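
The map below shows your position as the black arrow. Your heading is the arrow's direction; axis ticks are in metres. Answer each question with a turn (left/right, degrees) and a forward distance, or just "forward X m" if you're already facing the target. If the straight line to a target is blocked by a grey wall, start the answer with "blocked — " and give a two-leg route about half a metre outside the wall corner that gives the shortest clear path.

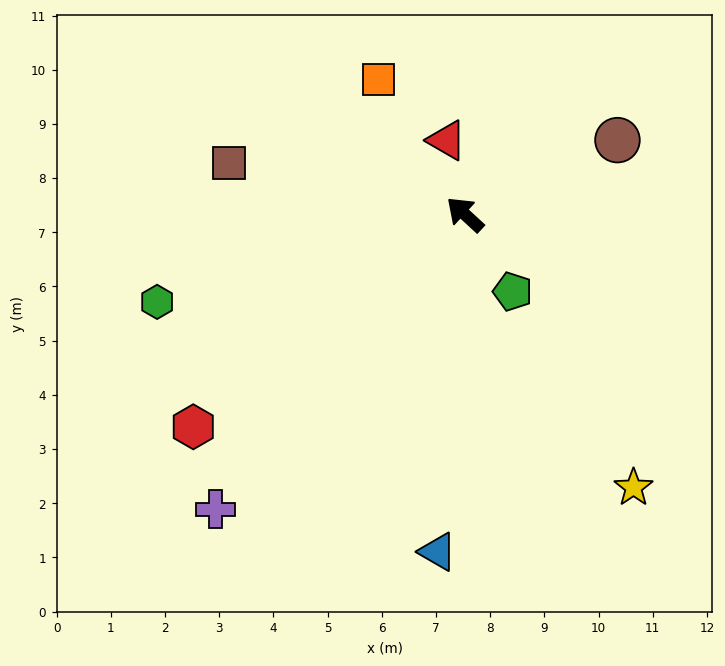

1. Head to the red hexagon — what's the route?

turn left 81°, forward 6.4 m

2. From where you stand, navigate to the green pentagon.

turn left 164°, forward 1.7 m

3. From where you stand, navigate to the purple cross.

turn left 92°, forward 7.1 m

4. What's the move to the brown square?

turn left 30°, forward 4.5 m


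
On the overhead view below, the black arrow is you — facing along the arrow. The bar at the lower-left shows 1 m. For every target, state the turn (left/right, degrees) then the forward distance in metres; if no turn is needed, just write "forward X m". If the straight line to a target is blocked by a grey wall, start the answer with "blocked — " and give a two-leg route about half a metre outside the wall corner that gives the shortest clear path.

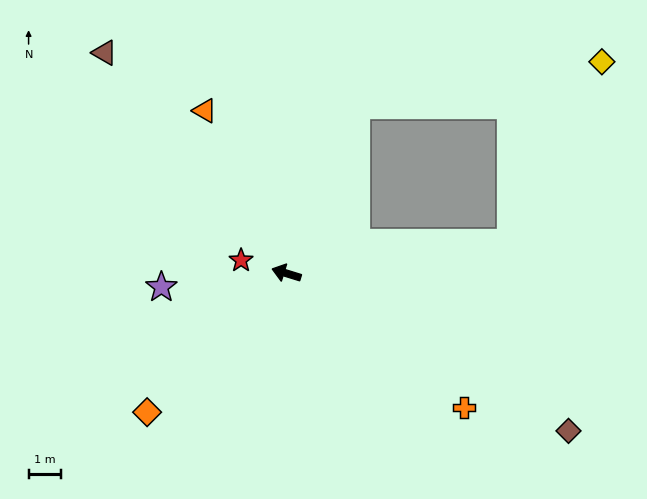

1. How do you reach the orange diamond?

turn left 62°, forward 6.0 m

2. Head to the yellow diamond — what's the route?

blocked — turn right 155°, forward 6.9 m, then turn left 55°, forward 6.2 m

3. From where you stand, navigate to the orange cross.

turn left 160°, forward 6.8 m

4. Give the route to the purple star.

turn left 23°, forward 3.8 m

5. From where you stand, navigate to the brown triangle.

turn right 33°, forward 8.7 m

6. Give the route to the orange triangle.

turn right 46°, forward 5.6 m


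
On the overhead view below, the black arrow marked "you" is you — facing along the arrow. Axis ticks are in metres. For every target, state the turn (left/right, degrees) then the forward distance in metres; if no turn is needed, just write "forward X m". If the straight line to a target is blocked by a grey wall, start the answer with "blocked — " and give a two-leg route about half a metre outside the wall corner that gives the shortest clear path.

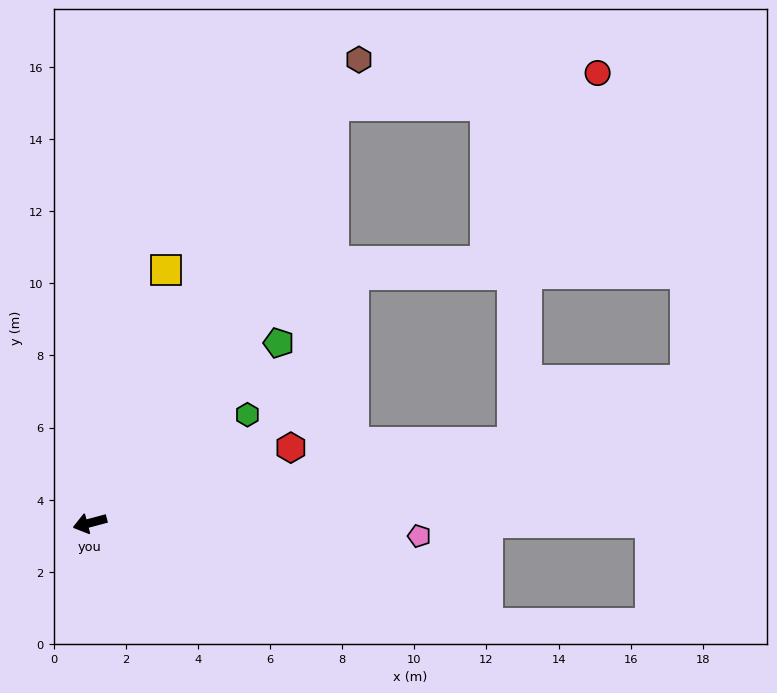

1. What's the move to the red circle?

blocked — turn right 135°, forward 13.4 m, then turn right 53°, forward 7.4 m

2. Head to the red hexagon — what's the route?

turn right 174°, forward 5.9 m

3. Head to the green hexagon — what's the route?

turn right 160°, forward 5.3 m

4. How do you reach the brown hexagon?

turn right 135°, forward 14.9 m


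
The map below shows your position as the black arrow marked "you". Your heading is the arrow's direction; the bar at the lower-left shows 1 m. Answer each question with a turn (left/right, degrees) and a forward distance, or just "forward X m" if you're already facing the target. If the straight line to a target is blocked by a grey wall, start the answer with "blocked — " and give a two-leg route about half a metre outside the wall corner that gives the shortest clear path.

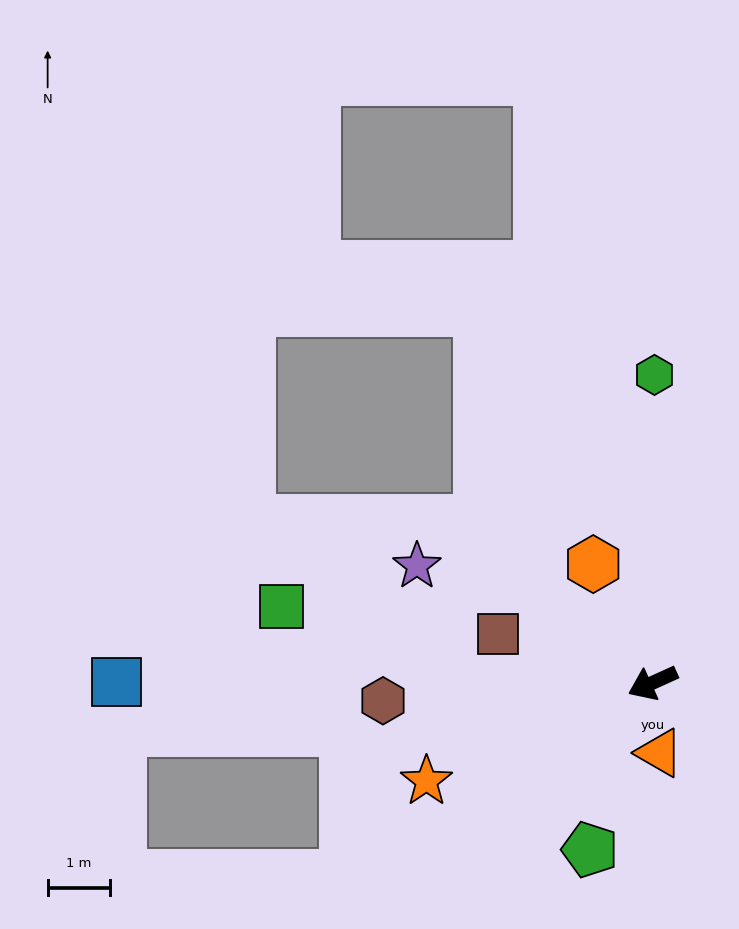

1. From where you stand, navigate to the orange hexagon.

turn right 88°, forward 2.1 m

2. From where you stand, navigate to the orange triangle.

turn left 71°, forward 1.1 m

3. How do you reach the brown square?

turn right 42°, forward 2.6 m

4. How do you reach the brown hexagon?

turn right 21°, forward 4.4 m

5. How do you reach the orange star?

forward 4.0 m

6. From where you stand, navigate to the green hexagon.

turn right 115°, forward 5.0 m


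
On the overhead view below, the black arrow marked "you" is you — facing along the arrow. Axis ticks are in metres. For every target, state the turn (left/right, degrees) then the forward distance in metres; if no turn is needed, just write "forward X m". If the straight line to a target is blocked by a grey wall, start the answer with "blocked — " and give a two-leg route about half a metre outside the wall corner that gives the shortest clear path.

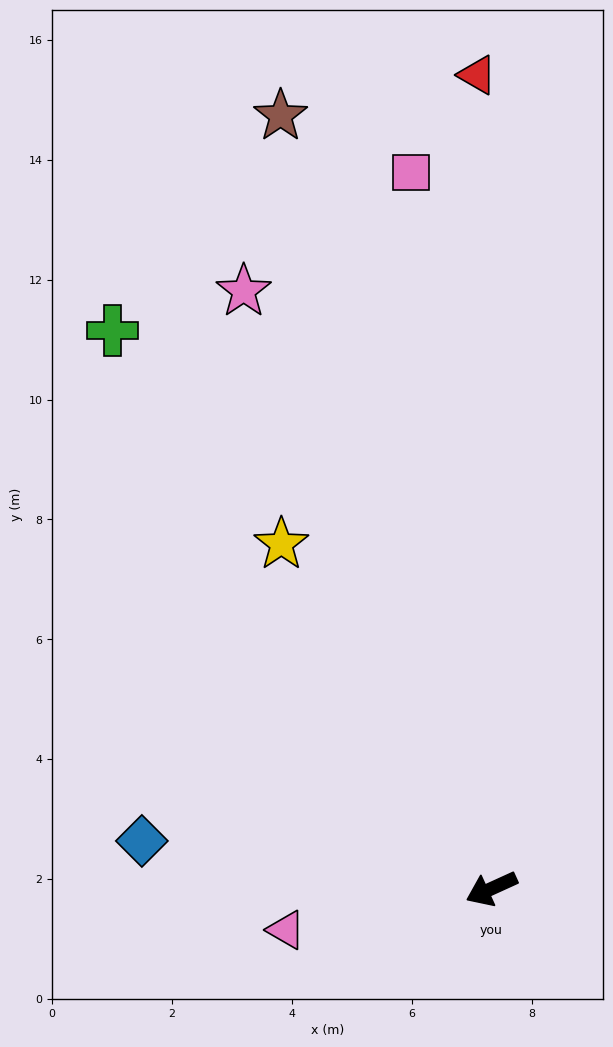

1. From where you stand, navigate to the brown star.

turn right 99°, forward 13.4 m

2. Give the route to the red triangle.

turn right 113°, forward 13.6 m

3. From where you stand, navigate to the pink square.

turn right 108°, forward 12.0 m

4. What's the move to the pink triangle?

turn right 13°, forward 3.5 m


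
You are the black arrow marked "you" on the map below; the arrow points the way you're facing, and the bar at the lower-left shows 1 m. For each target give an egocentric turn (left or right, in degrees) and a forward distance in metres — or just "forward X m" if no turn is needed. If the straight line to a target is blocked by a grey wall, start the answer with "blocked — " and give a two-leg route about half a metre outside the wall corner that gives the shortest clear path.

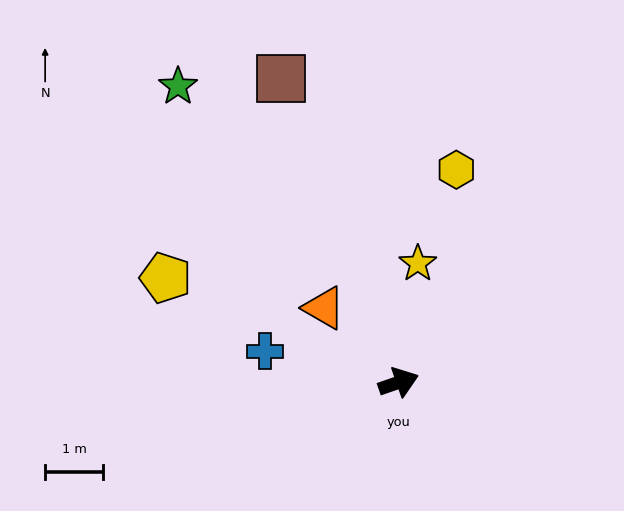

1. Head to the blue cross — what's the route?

turn left 148°, forward 2.4 m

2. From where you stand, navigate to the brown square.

turn left 92°, forward 5.6 m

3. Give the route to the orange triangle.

turn left 116°, forward 1.8 m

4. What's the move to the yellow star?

turn left 62°, forward 2.1 m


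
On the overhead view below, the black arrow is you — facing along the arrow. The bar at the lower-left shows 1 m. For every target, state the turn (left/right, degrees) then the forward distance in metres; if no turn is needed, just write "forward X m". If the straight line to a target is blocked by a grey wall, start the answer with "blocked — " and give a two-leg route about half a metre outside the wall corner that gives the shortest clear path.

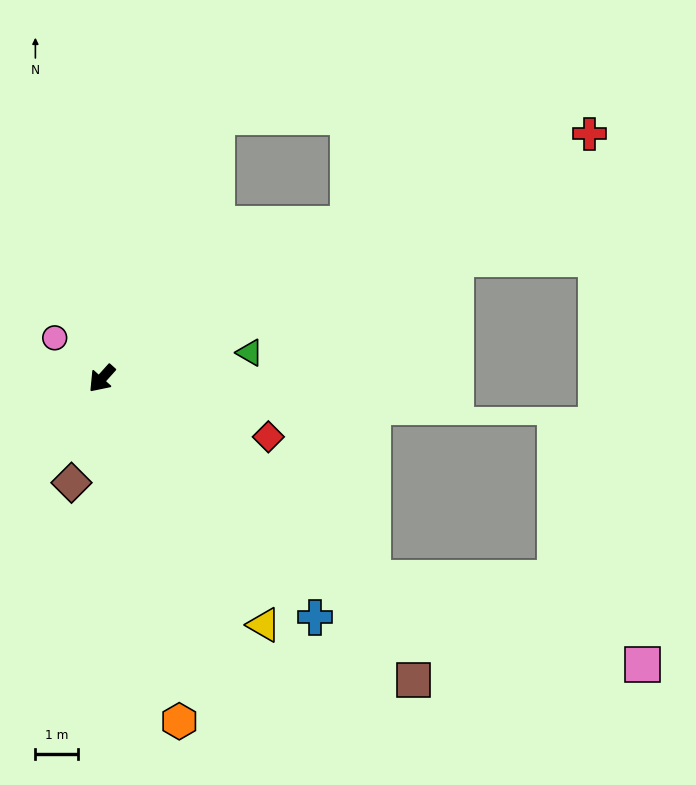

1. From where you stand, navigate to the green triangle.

turn left 142°, forward 3.5 m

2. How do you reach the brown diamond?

turn left 26°, forward 2.5 m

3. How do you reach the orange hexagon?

turn left 55°, forward 8.2 m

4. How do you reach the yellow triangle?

turn left 75°, forward 6.9 m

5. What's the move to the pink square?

blocked — turn left 96°, forward 7.9 m, then turn left 18°, forward 6.6 m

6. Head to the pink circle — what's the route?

turn right 89°, forward 1.5 m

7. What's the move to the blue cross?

turn left 84°, forward 7.5 m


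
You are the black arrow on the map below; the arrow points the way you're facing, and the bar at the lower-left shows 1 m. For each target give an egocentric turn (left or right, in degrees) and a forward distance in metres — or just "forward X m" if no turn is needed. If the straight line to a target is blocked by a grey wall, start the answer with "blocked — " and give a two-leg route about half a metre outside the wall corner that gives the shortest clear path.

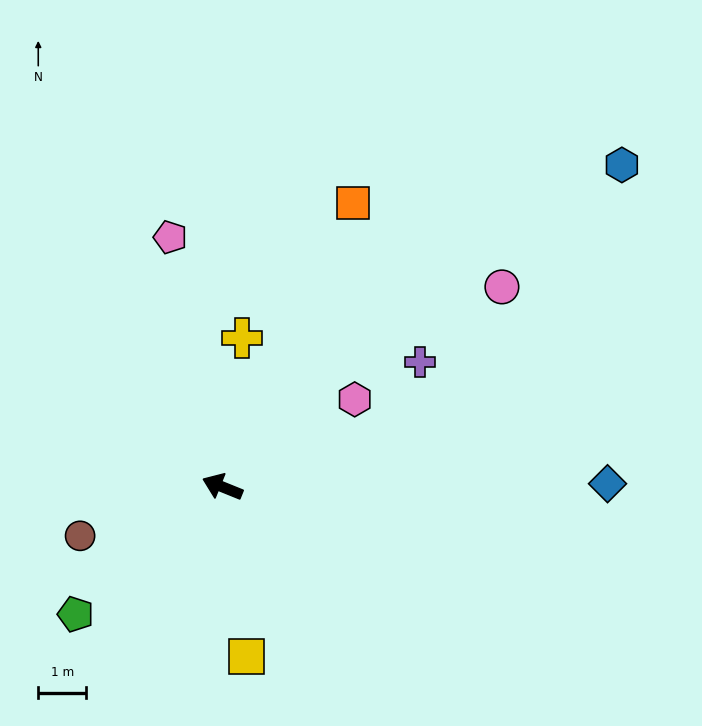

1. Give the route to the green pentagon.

turn left 63°, forward 4.1 m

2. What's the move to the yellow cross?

turn right 75°, forward 3.1 m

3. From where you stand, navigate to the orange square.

turn right 93°, forward 6.5 m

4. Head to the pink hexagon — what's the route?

turn right 124°, forward 3.3 m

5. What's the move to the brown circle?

turn left 41°, forward 3.2 m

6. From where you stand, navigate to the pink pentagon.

turn right 56°, forward 5.3 m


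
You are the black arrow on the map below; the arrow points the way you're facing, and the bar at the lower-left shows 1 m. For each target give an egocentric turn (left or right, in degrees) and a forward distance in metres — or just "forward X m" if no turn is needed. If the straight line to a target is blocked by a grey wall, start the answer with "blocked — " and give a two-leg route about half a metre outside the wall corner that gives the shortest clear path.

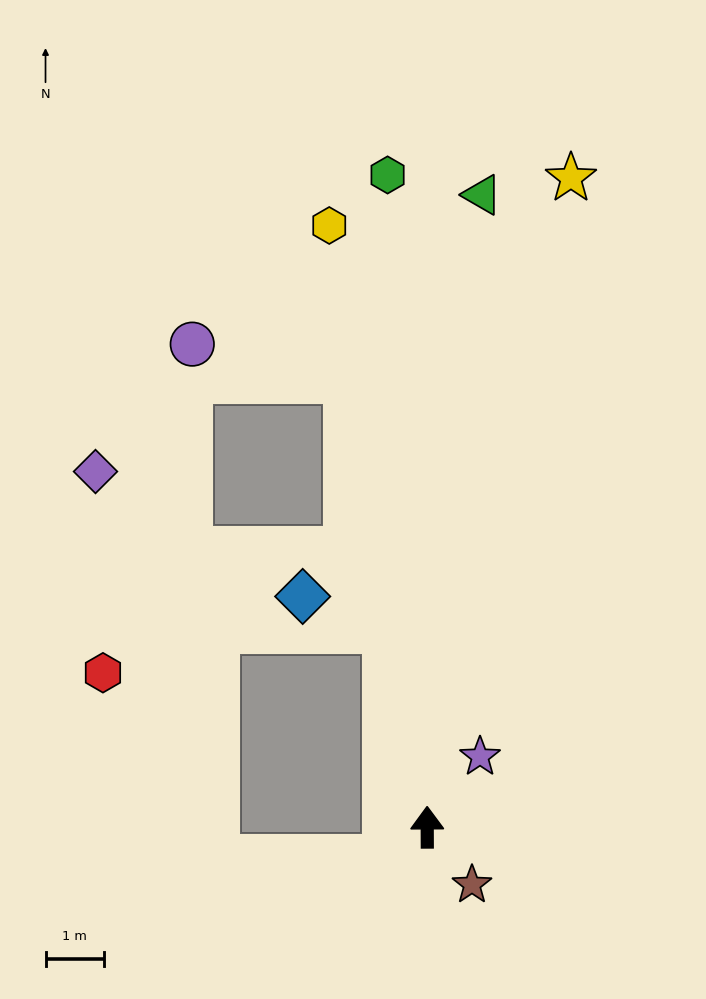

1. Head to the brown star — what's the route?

turn right 142°, forward 1.2 m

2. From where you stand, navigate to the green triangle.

turn right 5°, forward 10.8 m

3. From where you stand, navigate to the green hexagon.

turn left 3°, forward 11.1 m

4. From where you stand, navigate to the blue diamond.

blocked — turn left 11°, forward 3.4 m, then turn left 58°, forward 1.5 m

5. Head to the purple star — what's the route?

turn right 37°, forward 1.5 m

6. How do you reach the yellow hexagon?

turn left 9°, forward 10.4 m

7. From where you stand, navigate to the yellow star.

turn right 13°, forward 11.3 m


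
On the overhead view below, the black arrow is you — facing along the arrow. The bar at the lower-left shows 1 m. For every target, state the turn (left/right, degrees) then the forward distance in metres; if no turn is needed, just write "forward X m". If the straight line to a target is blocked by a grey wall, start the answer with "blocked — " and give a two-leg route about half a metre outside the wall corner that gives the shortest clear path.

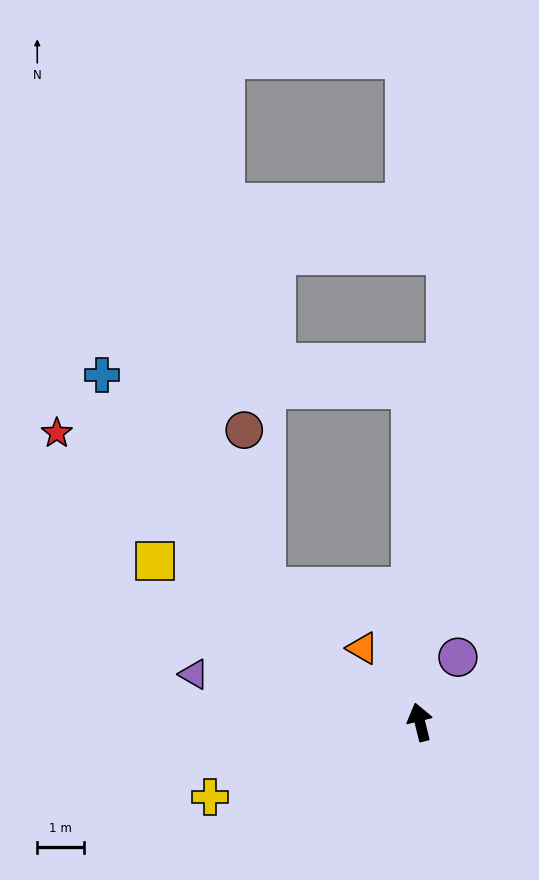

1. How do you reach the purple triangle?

turn left 64°, forward 5.0 m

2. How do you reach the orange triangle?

turn left 24°, forward 2.0 m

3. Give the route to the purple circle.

turn right 44°, forward 1.6 m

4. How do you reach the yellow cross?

turn left 96°, forward 4.8 m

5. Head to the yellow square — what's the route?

turn left 45°, forward 6.7 m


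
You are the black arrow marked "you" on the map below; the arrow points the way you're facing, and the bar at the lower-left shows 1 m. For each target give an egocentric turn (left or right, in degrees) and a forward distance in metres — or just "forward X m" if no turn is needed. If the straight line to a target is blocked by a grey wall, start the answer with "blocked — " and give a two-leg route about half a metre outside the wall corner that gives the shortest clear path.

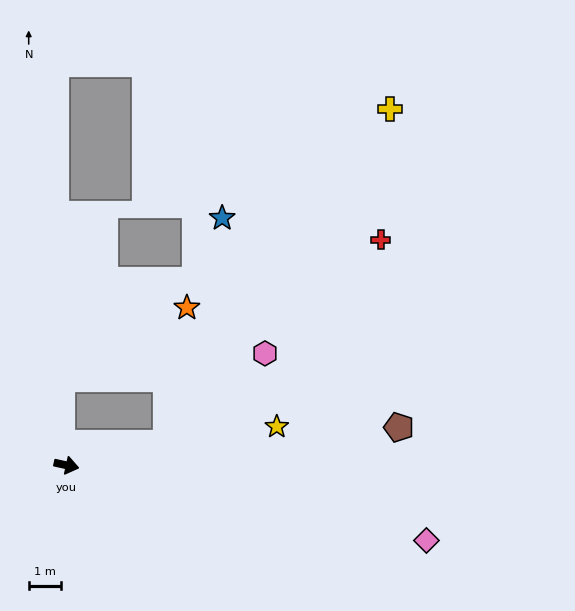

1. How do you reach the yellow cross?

blocked — turn left 24°, forward 3.1 m, then turn left 45°, forward 12.3 m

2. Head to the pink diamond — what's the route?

forward 11.3 m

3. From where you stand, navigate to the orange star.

blocked — turn left 24°, forward 3.1 m, then turn left 70°, forward 4.2 m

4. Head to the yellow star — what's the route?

turn left 23°, forward 6.6 m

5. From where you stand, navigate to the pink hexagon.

blocked — turn left 24°, forward 3.1 m, then turn left 31°, forward 4.1 m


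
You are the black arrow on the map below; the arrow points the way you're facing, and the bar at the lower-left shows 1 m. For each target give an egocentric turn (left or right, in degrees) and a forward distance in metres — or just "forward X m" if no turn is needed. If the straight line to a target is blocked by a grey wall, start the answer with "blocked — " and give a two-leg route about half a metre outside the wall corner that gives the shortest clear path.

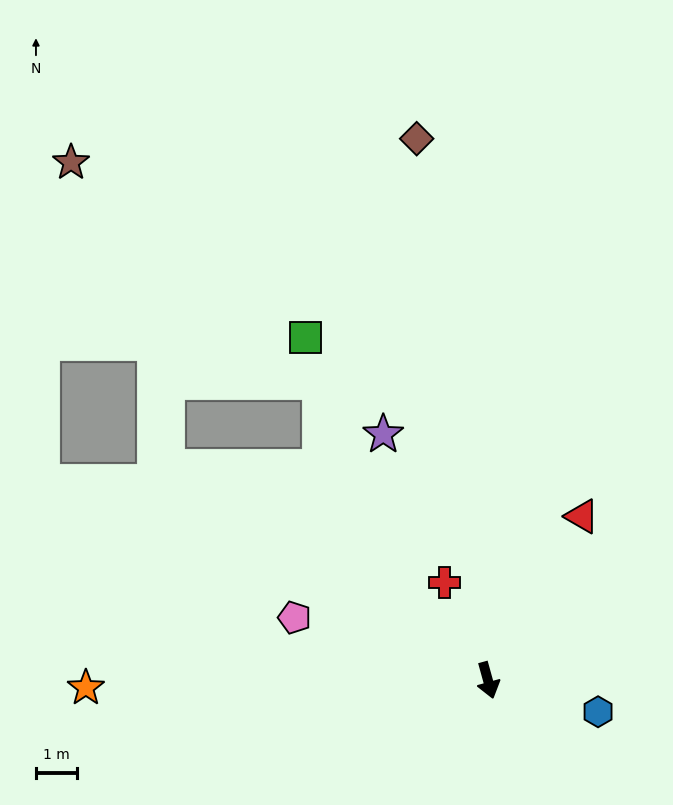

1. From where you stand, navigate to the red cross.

turn right 172°, forward 2.6 m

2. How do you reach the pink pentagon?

turn right 123°, forward 4.9 m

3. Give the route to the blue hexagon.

turn left 59°, forward 2.8 m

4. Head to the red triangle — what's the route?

turn left 135°, forward 4.6 m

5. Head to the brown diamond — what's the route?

turn left 172°, forward 13.2 m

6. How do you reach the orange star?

turn right 104°, forward 9.7 m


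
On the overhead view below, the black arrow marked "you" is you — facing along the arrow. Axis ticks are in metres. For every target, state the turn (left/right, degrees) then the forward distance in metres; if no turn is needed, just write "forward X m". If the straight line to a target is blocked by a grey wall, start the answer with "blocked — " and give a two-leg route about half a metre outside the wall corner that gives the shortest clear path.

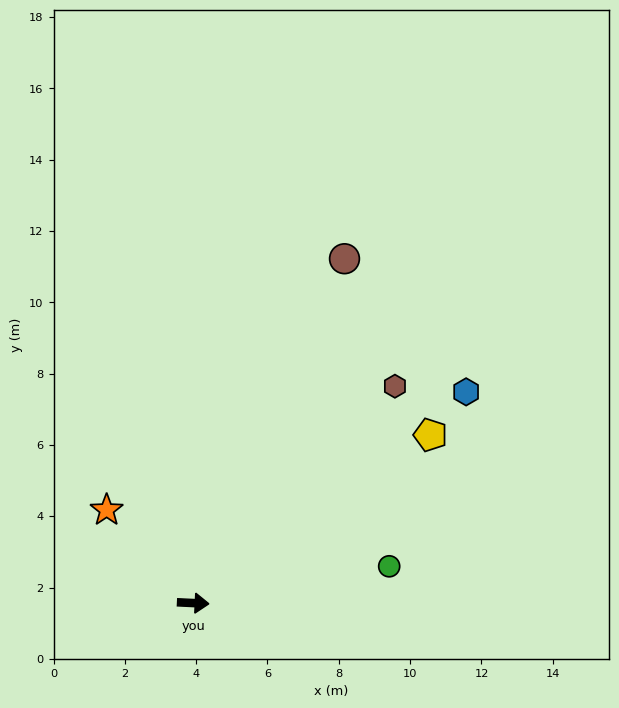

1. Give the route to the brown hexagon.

turn left 50°, forward 8.3 m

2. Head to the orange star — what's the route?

turn left 136°, forward 3.6 m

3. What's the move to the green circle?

turn left 13°, forward 5.6 m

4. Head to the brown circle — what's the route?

turn left 69°, forward 10.5 m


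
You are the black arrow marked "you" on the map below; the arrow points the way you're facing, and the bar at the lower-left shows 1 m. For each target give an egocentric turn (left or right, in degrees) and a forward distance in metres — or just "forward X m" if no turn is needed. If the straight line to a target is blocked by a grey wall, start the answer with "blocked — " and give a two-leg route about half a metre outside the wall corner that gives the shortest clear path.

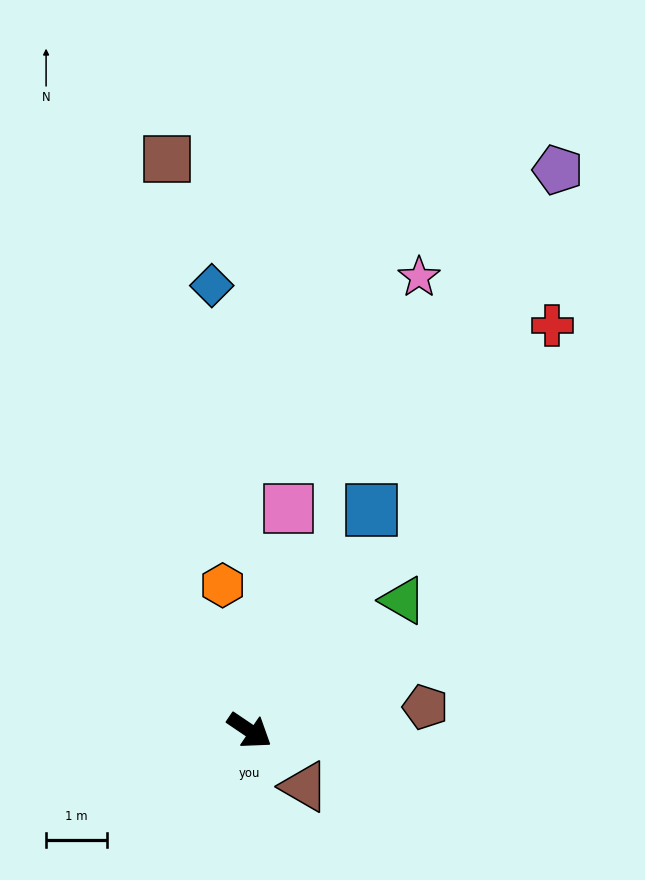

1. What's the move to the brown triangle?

turn right 11°, forward 1.3 m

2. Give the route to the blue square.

turn left 95°, forward 4.1 m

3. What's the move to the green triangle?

turn left 74°, forward 3.3 m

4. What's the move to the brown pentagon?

turn left 42°, forward 2.9 m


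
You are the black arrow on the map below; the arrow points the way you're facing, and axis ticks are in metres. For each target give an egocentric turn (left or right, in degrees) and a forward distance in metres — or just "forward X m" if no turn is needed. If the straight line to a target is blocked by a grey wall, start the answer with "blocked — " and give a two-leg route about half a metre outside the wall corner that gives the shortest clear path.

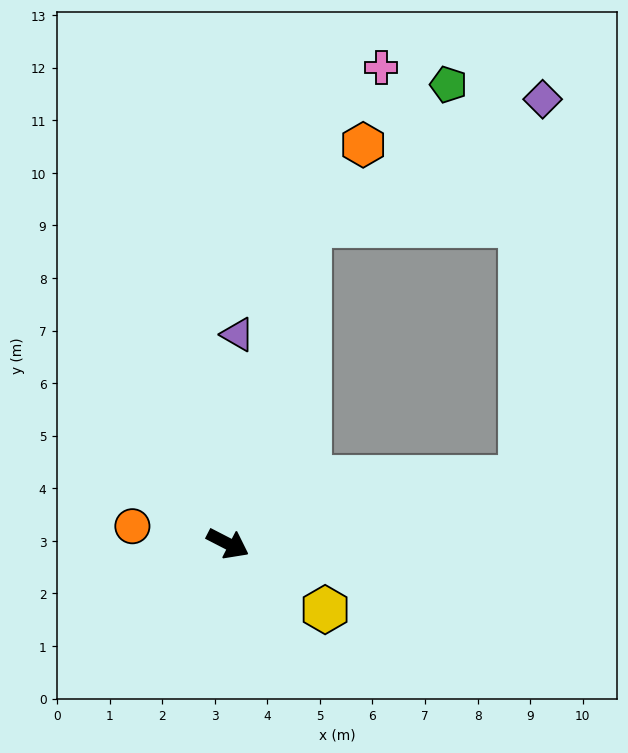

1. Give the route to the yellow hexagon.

turn right 7°, forward 2.2 m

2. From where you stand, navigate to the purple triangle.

turn left 115°, forward 4.0 m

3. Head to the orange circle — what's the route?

turn right 163°, forward 1.8 m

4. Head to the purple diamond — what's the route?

blocked — turn left 103°, forward 6.3 m, then turn right 47°, forward 5.0 m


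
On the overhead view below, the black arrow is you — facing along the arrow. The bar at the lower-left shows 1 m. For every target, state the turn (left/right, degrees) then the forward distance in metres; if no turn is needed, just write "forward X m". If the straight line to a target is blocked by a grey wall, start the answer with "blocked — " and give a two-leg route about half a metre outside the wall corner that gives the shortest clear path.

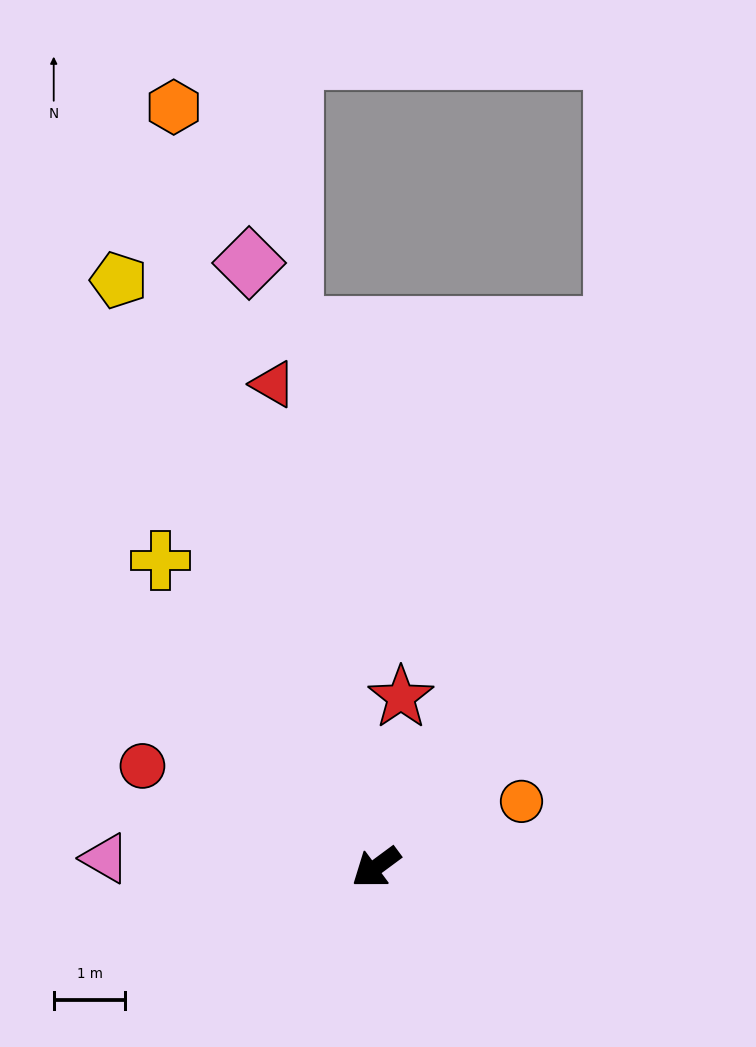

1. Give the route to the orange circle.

turn left 168°, forward 2.2 m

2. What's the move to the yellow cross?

turn right 91°, forward 5.2 m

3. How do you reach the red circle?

turn right 60°, forward 3.6 m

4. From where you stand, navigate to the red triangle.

turn right 114°, forward 6.9 m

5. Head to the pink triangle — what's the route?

turn right 38°, forward 3.8 m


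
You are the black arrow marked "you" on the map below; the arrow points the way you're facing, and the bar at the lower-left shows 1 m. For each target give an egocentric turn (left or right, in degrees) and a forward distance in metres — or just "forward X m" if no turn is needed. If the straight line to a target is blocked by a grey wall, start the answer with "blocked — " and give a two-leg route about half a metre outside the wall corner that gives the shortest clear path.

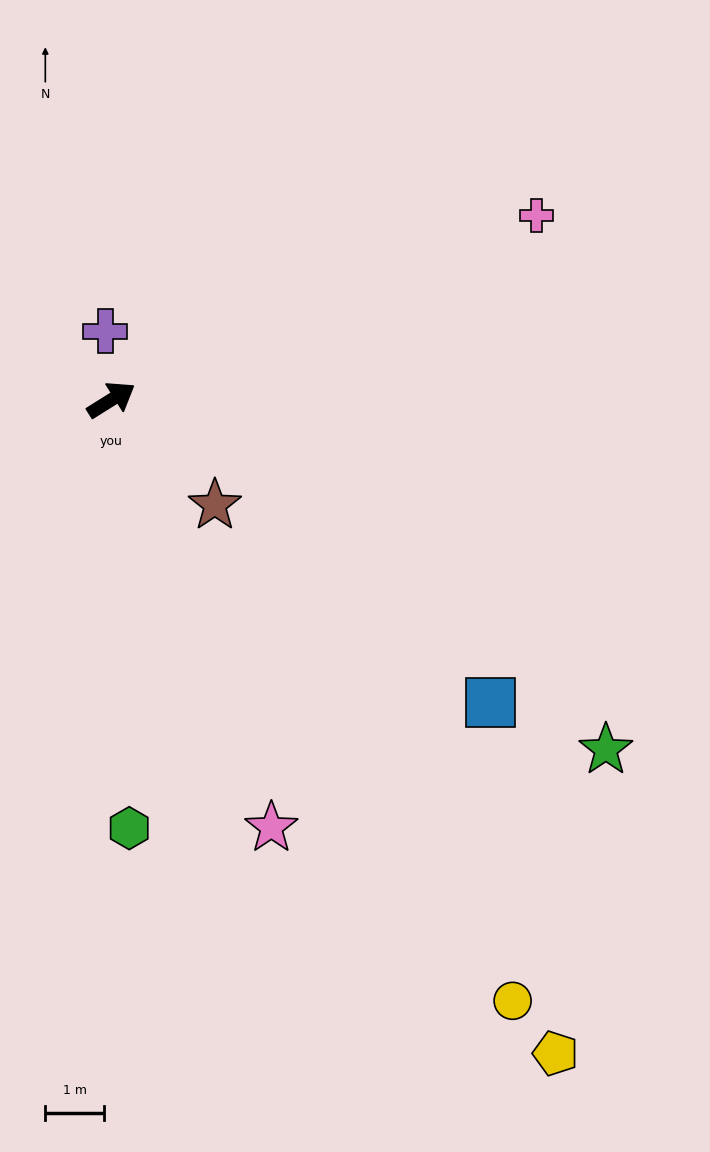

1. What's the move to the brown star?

turn right 78°, forward 2.5 m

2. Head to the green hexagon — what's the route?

turn right 120°, forward 7.3 m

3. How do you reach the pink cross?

turn right 9°, forward 7.9 m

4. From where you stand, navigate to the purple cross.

turn left 63°, forward 1.2 m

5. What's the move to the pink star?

turn right 102°, forward 7.8 m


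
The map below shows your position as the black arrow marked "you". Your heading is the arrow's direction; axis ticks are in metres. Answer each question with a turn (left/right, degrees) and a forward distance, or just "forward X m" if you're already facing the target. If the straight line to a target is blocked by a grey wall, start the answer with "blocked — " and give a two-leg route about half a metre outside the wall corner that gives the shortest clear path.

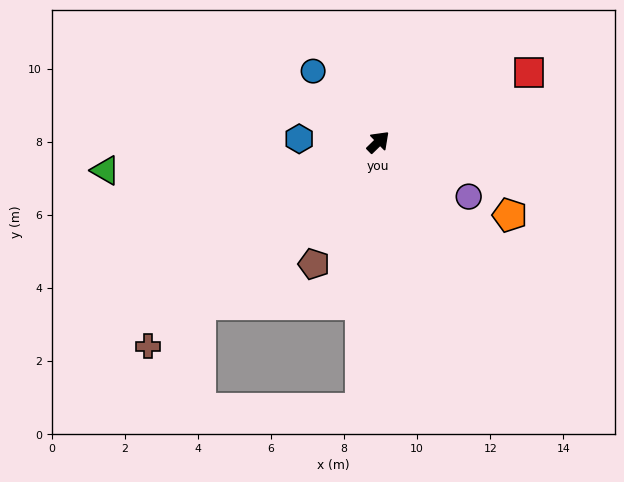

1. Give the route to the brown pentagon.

turn right 162°, forward 3.8 m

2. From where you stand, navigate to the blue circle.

turn left 88°, forward 2.6 m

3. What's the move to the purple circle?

turn right 75°, forward 2.9 m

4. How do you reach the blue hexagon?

turn left 133°, forward 2.2 m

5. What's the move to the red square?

turn right 20°, forward 4.5 m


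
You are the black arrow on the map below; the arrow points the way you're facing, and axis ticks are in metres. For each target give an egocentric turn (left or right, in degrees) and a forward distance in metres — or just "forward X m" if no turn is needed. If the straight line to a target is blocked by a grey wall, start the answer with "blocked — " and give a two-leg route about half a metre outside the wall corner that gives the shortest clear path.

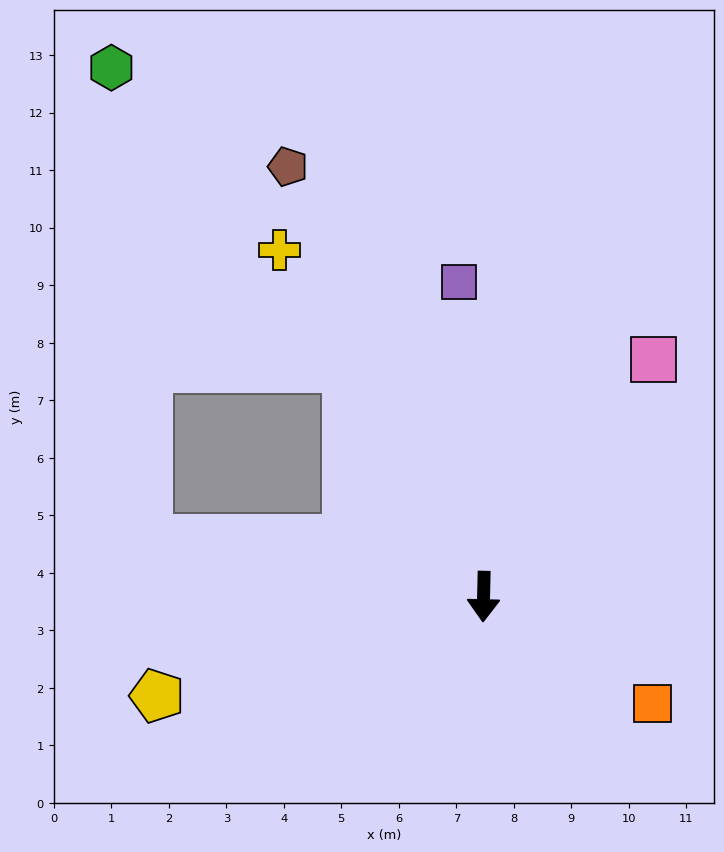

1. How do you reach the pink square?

turn left 146°, forward 5.1 m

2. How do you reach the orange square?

turn left 59°, forward 3.5 m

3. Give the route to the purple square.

turn right 174°, forward 5.5 m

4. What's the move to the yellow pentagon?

turn right 72°, forward 5.9 m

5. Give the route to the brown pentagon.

turn right 154°, forward 8.2 m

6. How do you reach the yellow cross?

turn right 148°, forward 7.0 m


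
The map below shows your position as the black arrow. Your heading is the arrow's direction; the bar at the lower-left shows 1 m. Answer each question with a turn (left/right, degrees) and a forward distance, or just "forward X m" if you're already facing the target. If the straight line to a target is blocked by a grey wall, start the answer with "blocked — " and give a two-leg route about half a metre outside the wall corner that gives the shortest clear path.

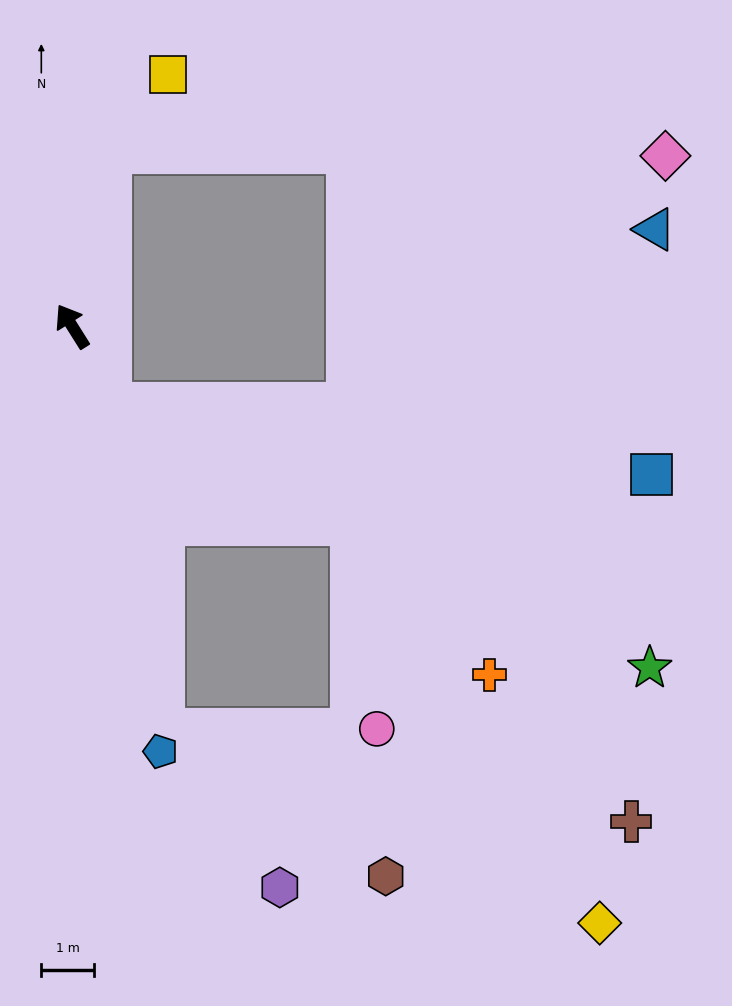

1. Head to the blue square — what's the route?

blocked — turn left 173°, forward 1.7 m, then turn left 58°, forward 10.4 m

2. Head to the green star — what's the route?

blocked — turn left 173°, forward 1.7 m, then turn left 39°, forward 11.5 m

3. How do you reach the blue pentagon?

turn left 160°, forward 8.3 m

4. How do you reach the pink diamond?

blocked — turn right 44°, forward 3.4 m, then turn right 79°, forward 10.6 m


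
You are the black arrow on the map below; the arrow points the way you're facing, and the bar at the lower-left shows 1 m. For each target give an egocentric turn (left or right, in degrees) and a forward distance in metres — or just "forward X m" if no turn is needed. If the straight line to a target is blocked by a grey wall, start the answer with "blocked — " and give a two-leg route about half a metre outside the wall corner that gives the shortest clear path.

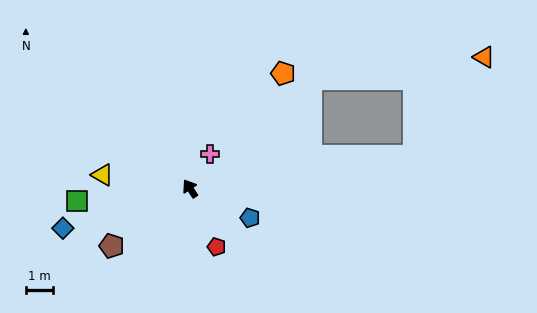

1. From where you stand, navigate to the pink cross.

turn right 64°, forward 1.5 m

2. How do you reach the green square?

turn left 63°, forward 4.2 m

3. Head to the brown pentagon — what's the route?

turn left 93°, forward 3.6 m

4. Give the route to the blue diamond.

turn left 74°, forward 4.9 m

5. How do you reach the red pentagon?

turn left 171°, forward 2.3 m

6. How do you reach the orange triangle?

blocked — turn right 115°, forward 8.3 m, then turn left 47°, forward 4.4 m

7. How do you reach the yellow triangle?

turn left 48°, forward 3.2 m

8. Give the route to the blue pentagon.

turn right 149°, forward 2.4 m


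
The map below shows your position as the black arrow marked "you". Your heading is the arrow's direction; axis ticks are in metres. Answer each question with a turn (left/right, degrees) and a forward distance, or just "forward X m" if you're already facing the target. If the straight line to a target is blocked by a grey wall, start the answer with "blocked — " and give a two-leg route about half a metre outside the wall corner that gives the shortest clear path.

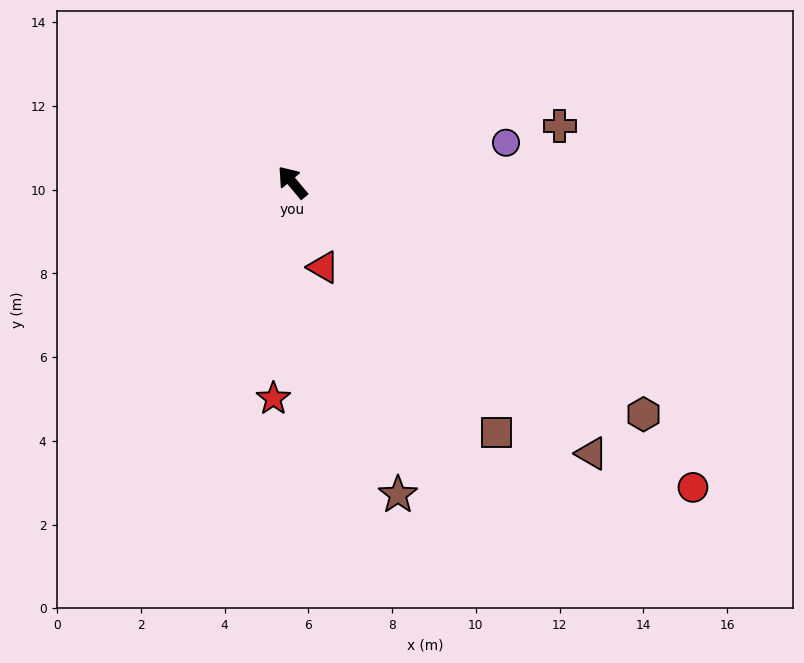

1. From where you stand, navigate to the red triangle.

turn left 160°, forward 2.2 m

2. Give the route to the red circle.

turn right 167°, forward 12.0 m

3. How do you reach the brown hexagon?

turn right 163°, forward 10.1 m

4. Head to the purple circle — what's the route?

turn right 120°, forward 5.2 m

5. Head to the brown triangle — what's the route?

turn right 172°, forward 9.6 m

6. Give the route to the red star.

turn left 135°, forward 5.2 m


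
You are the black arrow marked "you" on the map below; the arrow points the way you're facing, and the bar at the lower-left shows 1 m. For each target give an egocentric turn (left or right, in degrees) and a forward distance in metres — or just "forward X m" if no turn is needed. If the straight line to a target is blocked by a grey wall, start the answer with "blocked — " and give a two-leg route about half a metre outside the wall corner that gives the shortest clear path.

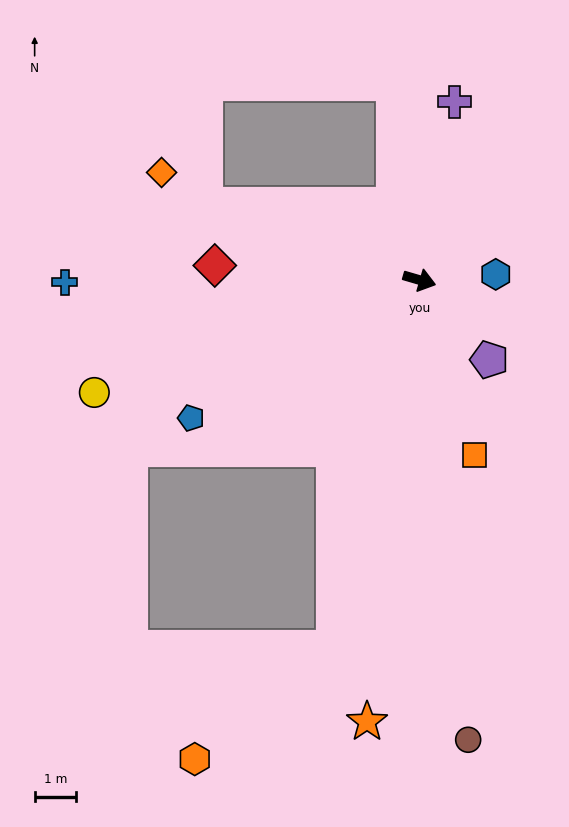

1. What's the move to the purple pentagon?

turn right 33°, forward 2.6 m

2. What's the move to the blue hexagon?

turn left 20°, forward 1.8 m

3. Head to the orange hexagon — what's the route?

blocked — turn right 87°, forward 9.1 m, then turn right 38°, forward 4.3 m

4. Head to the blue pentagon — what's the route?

turn right 133°, forward 6.4 m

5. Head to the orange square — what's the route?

turn right 56°, forward 4.4 m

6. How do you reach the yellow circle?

turn right 145°, forward 8.3 m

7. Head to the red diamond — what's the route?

turn right 168°, forward 4.9 m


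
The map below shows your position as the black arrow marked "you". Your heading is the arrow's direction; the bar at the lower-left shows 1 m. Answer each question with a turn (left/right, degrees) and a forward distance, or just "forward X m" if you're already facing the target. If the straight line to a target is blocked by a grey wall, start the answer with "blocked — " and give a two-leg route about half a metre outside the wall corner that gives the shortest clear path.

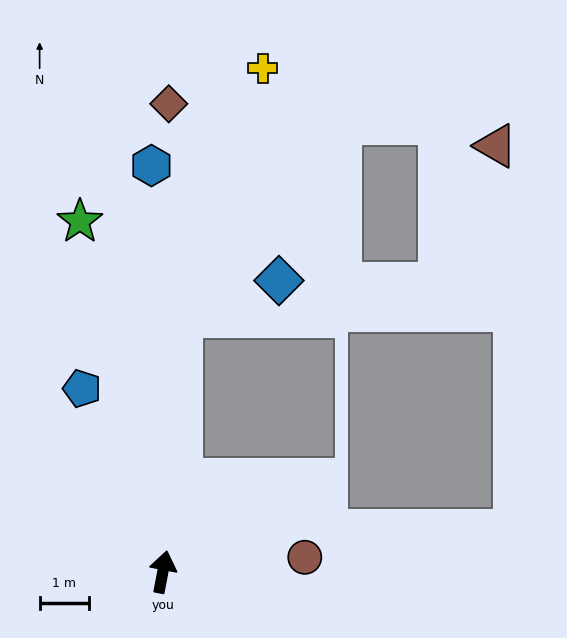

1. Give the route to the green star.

turn left 24°, forward 7.3 m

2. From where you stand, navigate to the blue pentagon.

turn left 35°, forward 4.1 m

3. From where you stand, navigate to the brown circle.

turn right 73°, forward 2.9 m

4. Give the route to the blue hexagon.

turn left 12°, forward 8.2 m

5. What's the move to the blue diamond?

blocked — turn left 6°, forward 5.2 m, then turn right 65°, forward 2.1 m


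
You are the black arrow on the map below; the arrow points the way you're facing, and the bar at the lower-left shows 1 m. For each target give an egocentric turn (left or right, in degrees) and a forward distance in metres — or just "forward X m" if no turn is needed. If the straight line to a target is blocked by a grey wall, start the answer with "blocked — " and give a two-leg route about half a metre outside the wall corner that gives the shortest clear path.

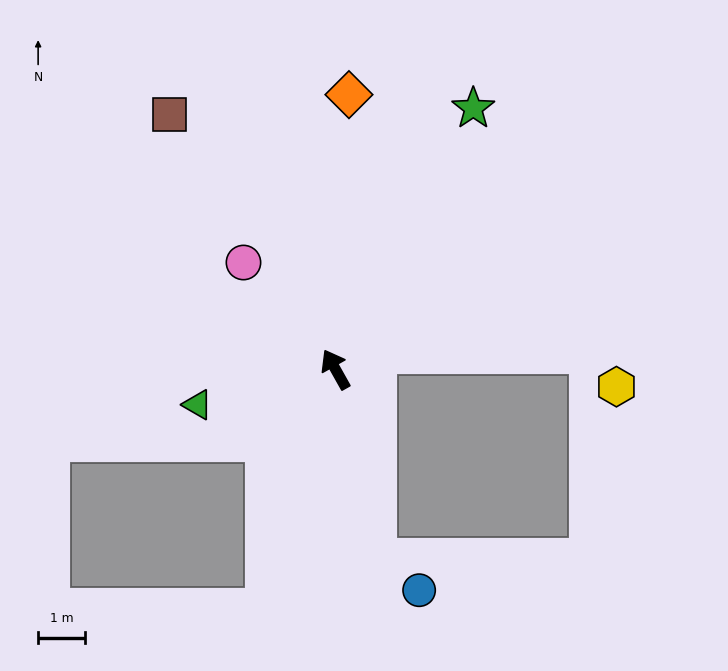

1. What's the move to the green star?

turn right 57°, forward 6.2 m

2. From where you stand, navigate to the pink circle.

turn left 11°, forward 3.0 m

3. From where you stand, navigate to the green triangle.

turn left 75°, forward 3.0 m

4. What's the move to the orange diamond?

turn right 32°, forward 5.8 m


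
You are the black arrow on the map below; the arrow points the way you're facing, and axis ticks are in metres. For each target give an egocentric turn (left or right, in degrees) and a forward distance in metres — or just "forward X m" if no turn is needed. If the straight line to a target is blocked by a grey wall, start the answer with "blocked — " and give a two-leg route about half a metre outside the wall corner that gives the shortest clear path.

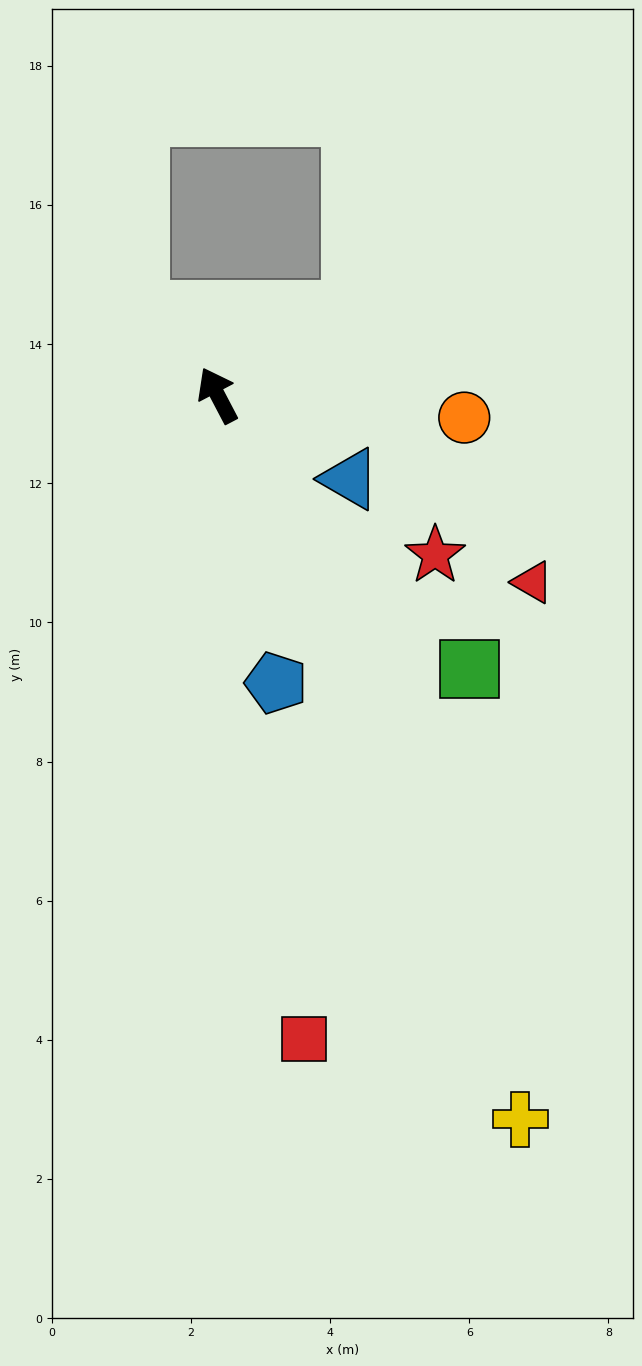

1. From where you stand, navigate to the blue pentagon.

turn left 164°, forward 4.2 m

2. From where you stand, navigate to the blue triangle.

turn right 150°, forward 2.2 m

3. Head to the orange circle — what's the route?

turn right 123°, forward 3.6 m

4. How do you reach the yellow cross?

turn left 175°, forward 11.3 m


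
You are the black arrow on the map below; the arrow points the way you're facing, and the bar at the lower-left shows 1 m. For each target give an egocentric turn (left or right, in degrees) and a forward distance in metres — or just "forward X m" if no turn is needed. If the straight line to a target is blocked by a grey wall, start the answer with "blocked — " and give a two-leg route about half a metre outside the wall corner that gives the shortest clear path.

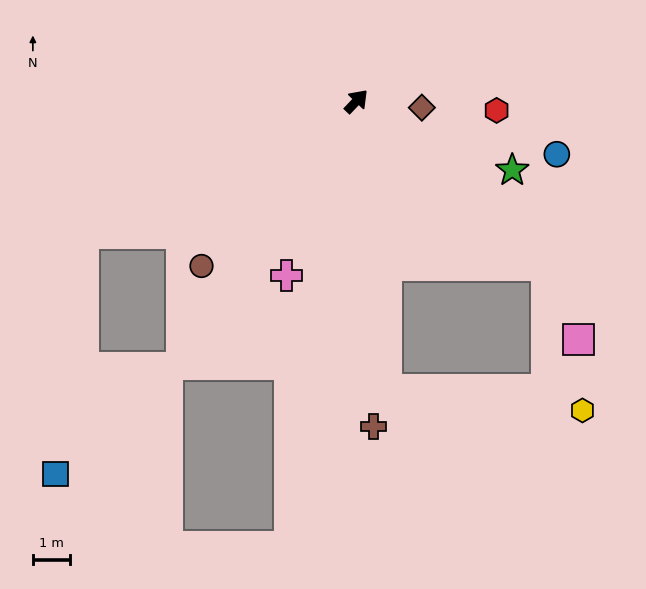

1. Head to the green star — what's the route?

turn right 70°, forward 4.5 m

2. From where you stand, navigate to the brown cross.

turn right 133°, forward 8.7 m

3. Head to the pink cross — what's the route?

turn right 158°, forward 5.0 m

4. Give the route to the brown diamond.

turn right 52°, forward 1.8 m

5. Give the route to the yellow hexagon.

blocked — turn right 131°, forward 7.7 m, then turn left 79°, forward 5.3 m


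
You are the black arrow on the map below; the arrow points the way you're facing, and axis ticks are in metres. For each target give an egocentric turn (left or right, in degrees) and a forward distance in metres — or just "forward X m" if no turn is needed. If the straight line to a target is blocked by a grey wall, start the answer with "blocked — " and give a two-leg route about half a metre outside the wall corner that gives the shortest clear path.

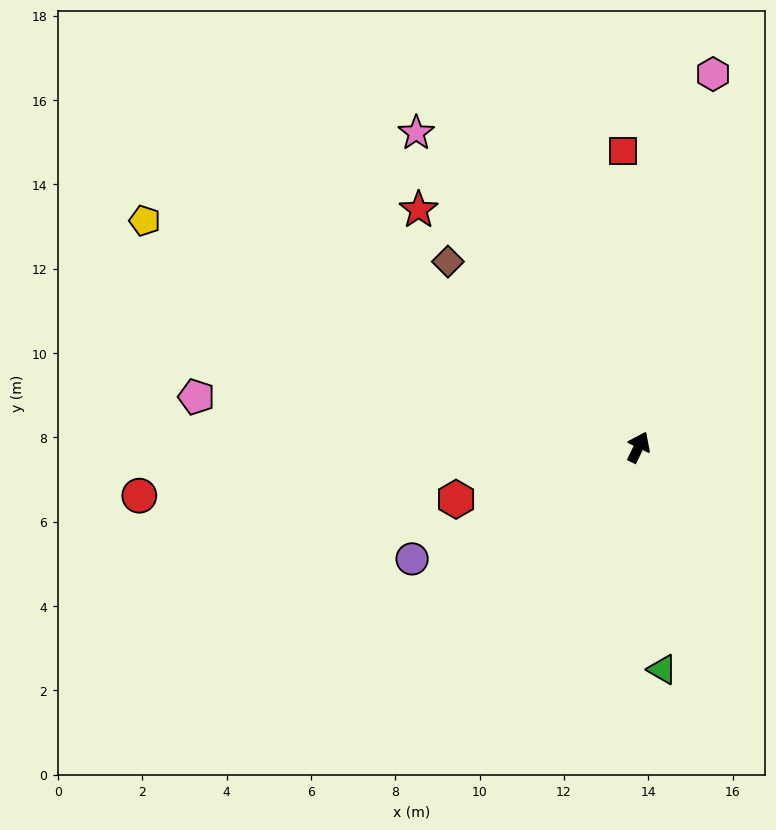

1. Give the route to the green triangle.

turn right 148°, forward 5.3 m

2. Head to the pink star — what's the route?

turn left 61°, forward 9.1 m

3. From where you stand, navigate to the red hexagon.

turn left 132°, forward 4.5 m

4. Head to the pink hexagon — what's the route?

turn left 14°, forward 9.0 m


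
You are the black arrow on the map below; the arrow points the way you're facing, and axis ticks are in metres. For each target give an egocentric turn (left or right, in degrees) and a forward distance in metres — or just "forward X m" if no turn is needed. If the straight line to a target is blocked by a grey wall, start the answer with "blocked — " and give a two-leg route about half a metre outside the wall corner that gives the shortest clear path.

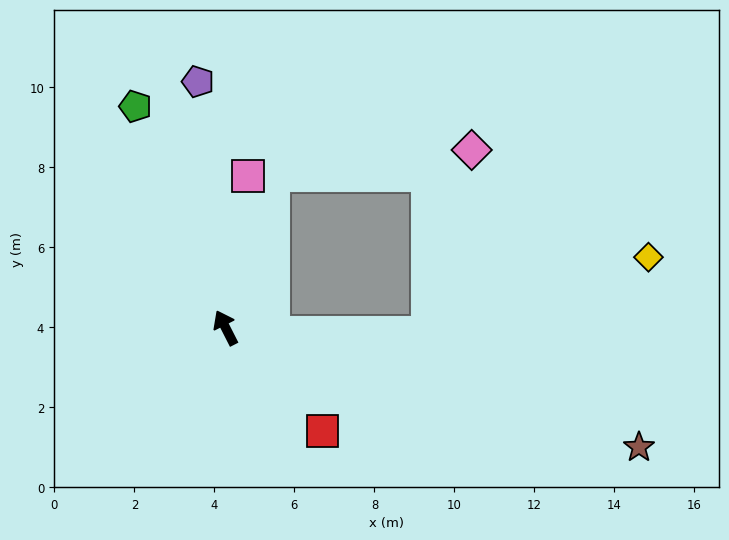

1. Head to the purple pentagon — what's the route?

turn right 21°, forward 6.2 m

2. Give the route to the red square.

turn right 164°, forward 3.5 m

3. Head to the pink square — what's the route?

turn right 35°, forward 3.8 m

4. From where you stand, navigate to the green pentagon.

turn right 5°, forward 6.0 m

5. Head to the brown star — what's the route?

turn right 133°, forward 10.8 m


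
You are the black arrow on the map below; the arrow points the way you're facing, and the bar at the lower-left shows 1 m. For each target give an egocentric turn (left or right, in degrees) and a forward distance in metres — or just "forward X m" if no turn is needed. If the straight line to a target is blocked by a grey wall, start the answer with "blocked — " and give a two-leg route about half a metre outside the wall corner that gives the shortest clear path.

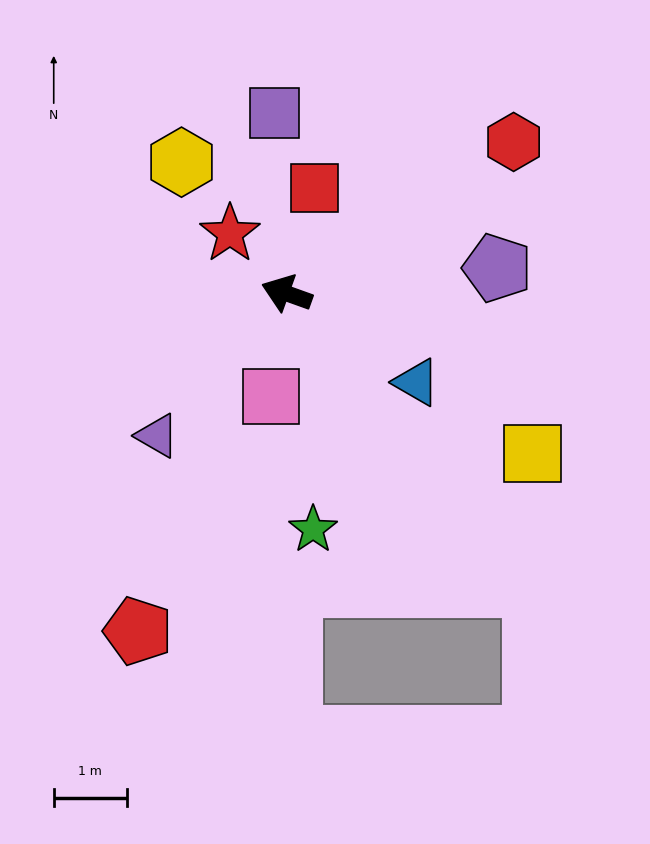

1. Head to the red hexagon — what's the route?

turn right 127°, forward 3.7 m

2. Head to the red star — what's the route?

turn right 27°, forward 1.1 m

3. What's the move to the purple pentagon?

turn right 153°, forward 2.9 m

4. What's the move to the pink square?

turn left 101°, forward 1.4 m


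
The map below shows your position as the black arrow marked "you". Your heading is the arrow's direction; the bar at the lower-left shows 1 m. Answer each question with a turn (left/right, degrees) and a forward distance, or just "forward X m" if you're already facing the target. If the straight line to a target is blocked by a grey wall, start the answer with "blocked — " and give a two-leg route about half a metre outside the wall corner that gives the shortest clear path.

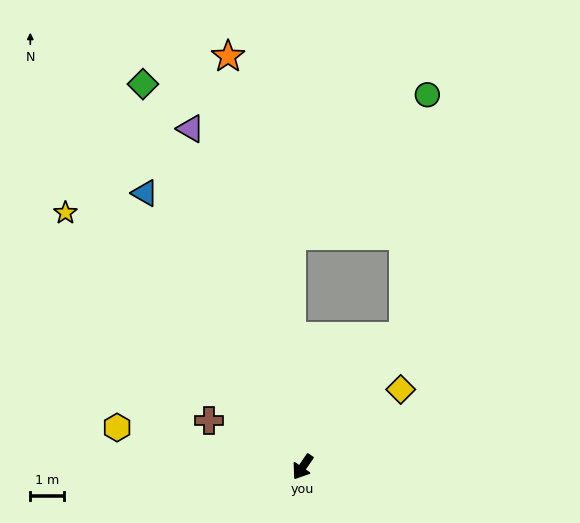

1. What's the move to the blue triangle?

turn right 116°, forward 9.4 m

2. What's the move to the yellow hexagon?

turn right 68°, forward 5.6 m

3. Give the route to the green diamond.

turn right 123°, forward 12.3 m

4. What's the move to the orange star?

turn right 135°, forward 12.4 m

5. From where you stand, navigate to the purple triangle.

turn right 127°, forward 10.6 m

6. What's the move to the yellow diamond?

turn left 163°, forward 3.7 m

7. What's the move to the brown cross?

turn right 82°, forward 3.1 m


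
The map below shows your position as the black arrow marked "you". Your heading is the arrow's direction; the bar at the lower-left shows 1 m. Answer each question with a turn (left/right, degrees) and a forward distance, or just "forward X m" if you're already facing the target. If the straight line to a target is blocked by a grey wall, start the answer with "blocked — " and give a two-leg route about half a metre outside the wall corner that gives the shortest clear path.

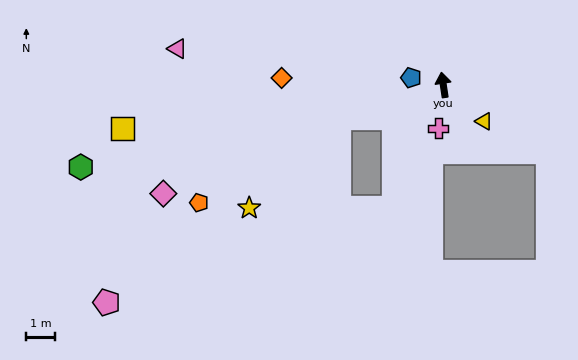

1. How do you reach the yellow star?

blocked — turn left 99°, forward 3.8 m, then turn left 28°, forward 4.4 m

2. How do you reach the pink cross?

turn left 165°, forward 1.5 m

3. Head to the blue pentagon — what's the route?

turn left 69°, forward 1.1 m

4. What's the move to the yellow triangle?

turn right 140°, forward 1.9 m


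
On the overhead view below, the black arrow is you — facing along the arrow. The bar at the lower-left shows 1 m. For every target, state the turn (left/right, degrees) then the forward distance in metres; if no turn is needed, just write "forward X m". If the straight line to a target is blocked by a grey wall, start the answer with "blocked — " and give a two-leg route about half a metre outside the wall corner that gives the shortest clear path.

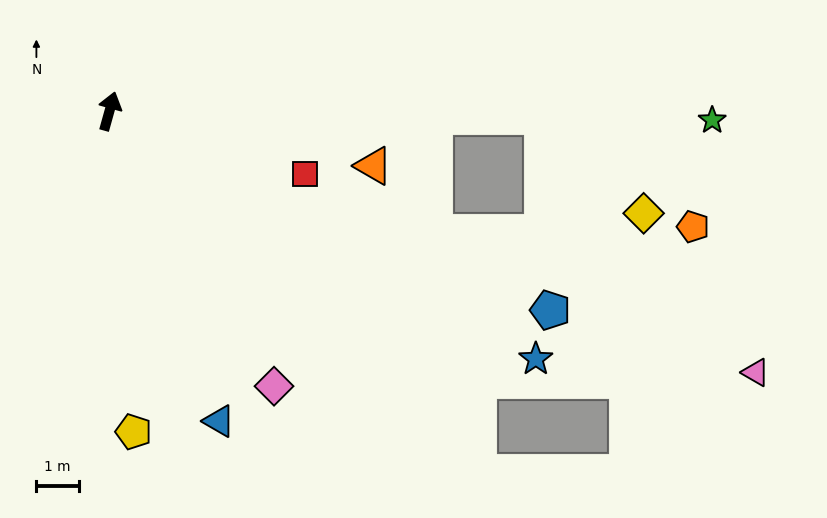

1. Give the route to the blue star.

turn right 105°, forward 11.7 m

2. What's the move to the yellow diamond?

blocked — turn right 75°, forward 10.2 m, then turn right 43°, forward 3.3 m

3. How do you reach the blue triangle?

turn right 145°, forward 7.8 m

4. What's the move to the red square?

turn right 92°, forward 4.9 m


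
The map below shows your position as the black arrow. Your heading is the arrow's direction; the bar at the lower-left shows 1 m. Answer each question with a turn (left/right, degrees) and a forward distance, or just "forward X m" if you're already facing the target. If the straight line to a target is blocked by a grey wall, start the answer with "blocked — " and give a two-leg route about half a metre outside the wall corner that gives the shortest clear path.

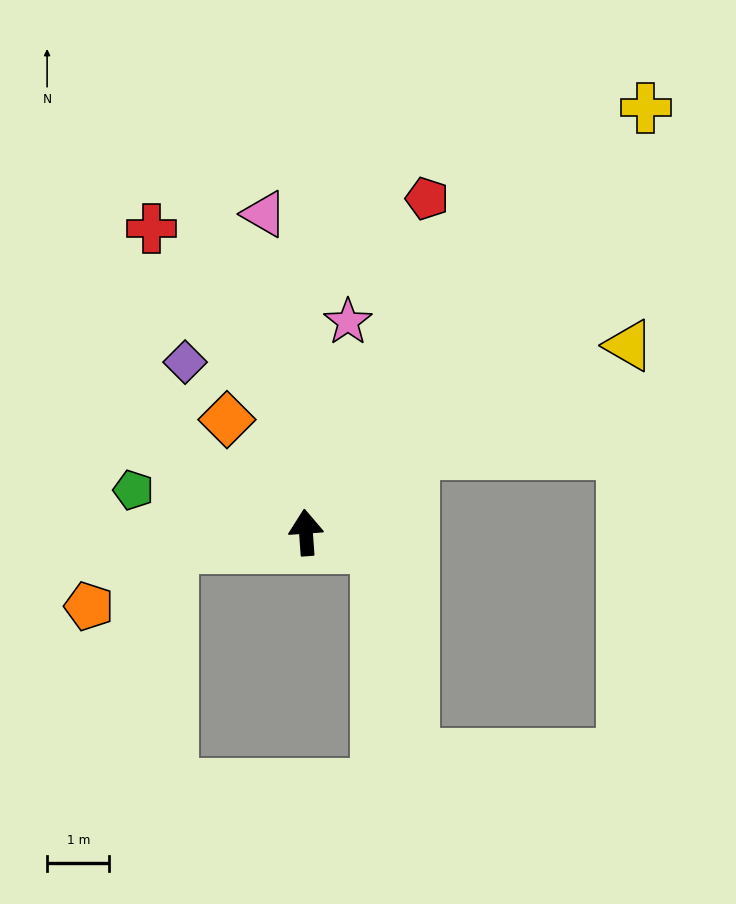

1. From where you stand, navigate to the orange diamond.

turn left 31°, forward 2.2 m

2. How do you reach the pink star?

turn right 15°, forward 3.4 m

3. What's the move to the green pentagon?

turn left 72°, forward 2.9 m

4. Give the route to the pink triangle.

turn left 3°, forward 5.2 m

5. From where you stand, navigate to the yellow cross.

turn right 43°, forward 8.7 m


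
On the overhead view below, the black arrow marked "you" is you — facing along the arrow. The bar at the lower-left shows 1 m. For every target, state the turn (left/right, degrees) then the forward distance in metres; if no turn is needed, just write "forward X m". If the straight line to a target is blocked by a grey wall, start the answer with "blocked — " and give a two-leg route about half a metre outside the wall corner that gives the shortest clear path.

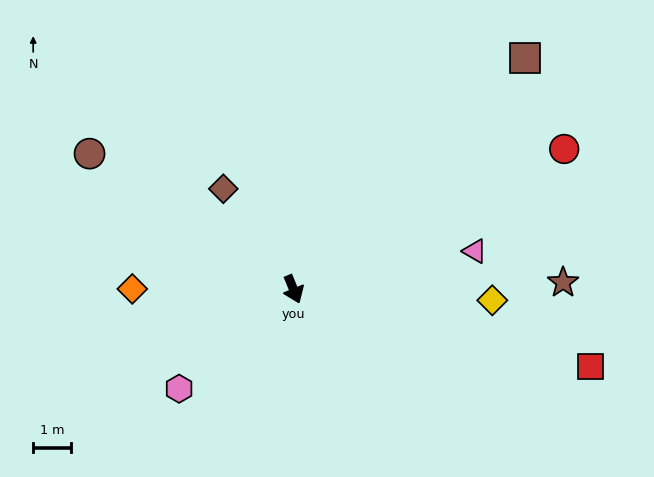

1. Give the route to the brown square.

turn left 113°, forward 8.5 m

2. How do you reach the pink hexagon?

turn right 71°, forward 4.0 m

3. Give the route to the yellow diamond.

turn left 64°, forward 5.2 m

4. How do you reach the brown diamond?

turn right 167°, forward 3.2 m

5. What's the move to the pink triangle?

turn left 80°, forward 4.8 m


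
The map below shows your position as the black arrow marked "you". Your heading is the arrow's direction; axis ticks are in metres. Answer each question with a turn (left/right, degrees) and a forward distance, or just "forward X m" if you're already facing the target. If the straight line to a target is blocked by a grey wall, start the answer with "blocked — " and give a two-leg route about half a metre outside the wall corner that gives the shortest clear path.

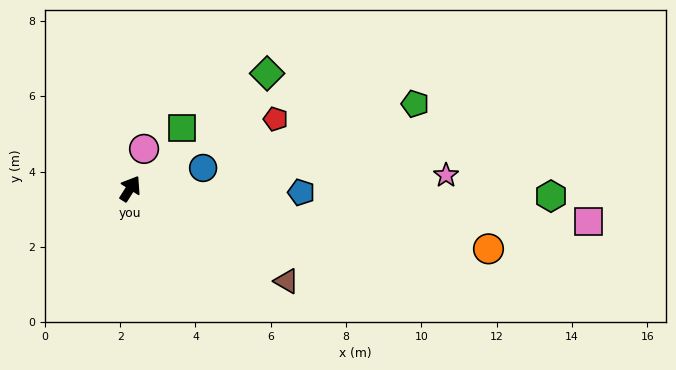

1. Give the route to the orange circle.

turn right 67°, forward 9.6 m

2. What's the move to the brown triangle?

turn right 88°, forward 4.8 m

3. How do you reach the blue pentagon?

turn right 59°, forward 4.5 m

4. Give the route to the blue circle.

turn right 42°, forward 2.0 m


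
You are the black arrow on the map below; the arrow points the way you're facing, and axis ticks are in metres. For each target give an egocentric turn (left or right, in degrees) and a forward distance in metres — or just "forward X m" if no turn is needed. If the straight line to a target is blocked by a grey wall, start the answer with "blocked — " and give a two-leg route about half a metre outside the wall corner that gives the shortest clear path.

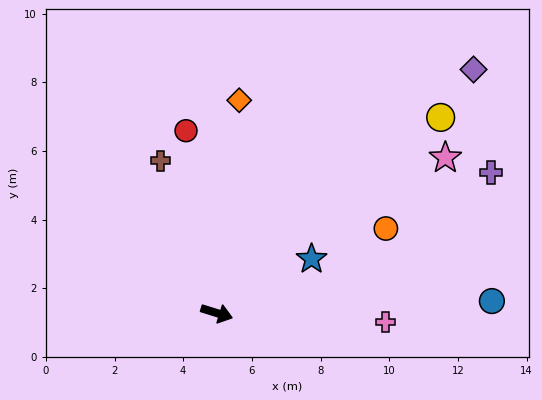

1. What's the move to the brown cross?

turn left 128°, forward 4.7 m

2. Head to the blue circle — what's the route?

turn left 20°, forward 8.0 m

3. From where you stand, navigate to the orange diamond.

turn left 101°, forward 6.2 m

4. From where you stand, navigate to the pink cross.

turn left 14°, forward 4.9 m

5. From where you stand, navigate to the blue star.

turn left 47°, forward 3.2 m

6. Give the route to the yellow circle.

turn left 58°, forward 8.7 m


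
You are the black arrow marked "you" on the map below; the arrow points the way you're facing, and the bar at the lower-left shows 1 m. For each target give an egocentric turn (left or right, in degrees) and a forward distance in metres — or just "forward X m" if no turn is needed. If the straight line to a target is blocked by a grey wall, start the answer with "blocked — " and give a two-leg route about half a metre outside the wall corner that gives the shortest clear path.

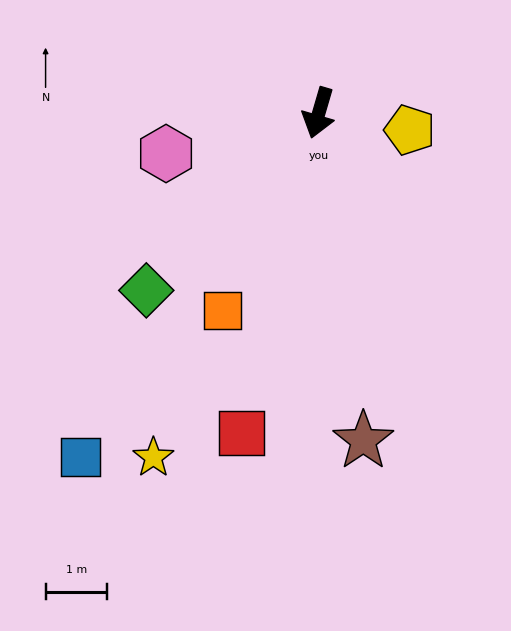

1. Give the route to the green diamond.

turn right 28°, forward 4.0 m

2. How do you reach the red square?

turn left 3°, forward 5.4 m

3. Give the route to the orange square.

turn right 10°, forward 3.6 m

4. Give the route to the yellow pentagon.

turn left 96°, forward 1.5 m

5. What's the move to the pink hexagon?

turn right 59°, forward 2.6 m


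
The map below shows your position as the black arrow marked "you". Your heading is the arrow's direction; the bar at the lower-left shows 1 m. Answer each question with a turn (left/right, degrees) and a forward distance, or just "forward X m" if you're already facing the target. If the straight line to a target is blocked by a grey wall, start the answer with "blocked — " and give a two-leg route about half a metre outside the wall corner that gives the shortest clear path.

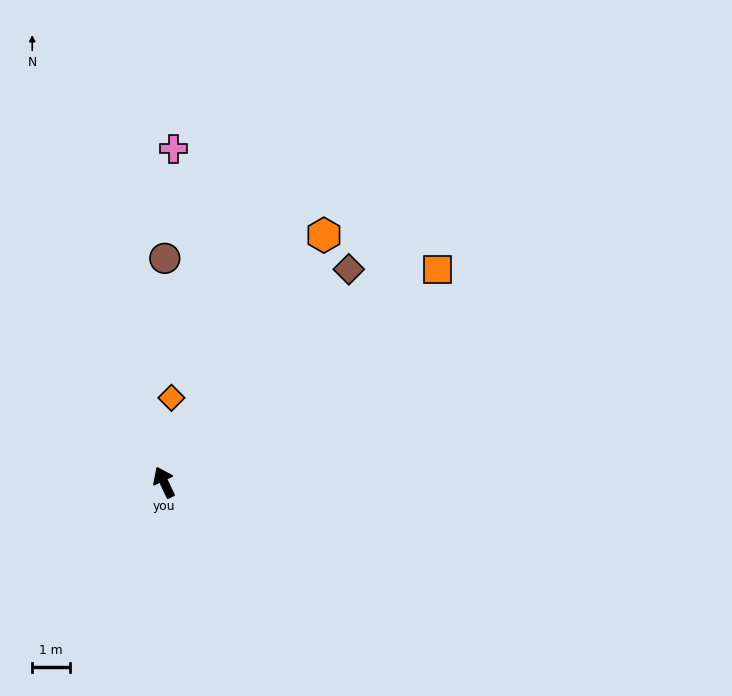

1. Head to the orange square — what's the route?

turn right 77°, forward 9.3 m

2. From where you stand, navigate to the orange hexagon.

turn right 58°, forward 7.9 m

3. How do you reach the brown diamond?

turn right 66°, forward 7.5 m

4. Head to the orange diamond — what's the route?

turn right 30°, forward 2.3 m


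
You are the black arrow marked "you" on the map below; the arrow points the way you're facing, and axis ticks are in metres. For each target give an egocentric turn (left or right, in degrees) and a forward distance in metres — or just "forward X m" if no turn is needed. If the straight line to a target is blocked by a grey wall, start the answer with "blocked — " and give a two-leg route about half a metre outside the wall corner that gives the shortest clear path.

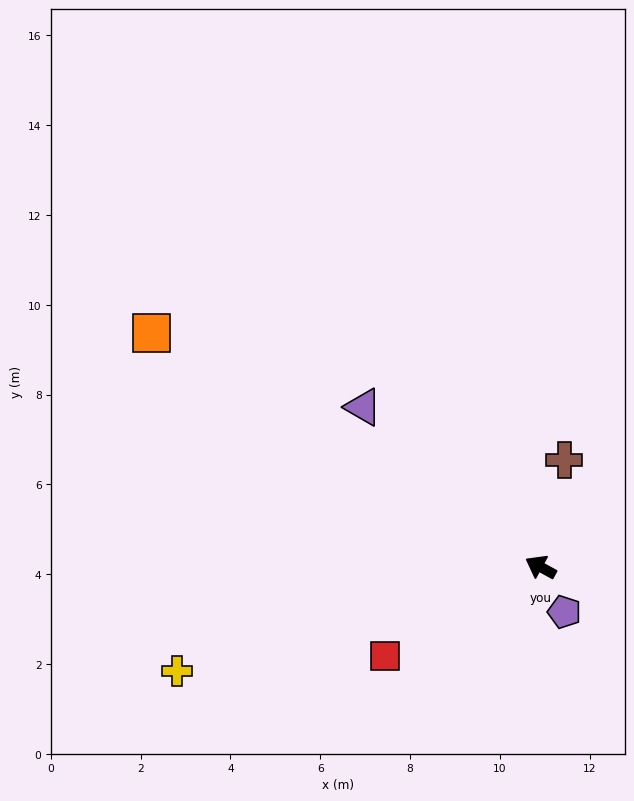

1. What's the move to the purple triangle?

turn right 13°, forward 5.3 m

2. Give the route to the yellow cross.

turn left 45°, forward 8.4 m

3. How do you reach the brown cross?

turn right 74°, forward 2.4 m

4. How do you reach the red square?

turn left 58°, forward 4.0 m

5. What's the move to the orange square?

turn right 2°, forward 10.1 m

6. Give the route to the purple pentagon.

turn left 147°, forward 1.1 m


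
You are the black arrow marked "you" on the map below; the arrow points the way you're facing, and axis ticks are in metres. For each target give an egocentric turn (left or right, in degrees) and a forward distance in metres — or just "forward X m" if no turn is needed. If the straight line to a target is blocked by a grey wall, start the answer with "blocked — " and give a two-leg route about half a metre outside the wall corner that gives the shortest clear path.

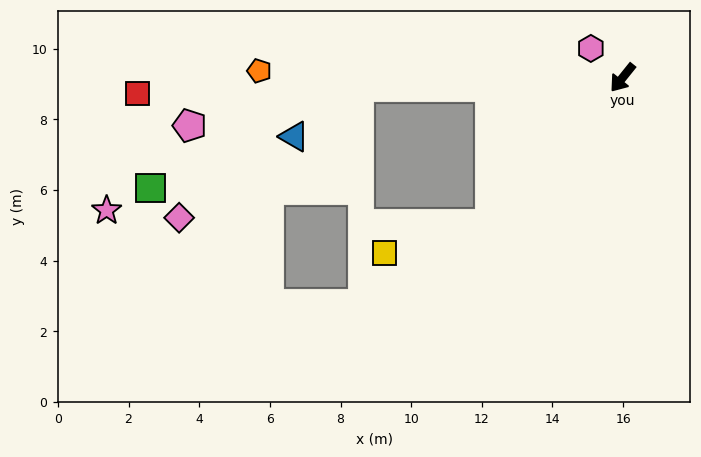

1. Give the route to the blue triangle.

blocked — turn right 49°, forward 7.5 m, then turn left 35°, forward 2.3 m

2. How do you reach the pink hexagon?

turn right 94°, forward 1.2 m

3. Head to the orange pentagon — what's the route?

turn right 52°, forward 10.3 m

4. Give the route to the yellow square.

blocked — turn right 3°, forward 5.6 m, then turn right 33°, forward 3.1 m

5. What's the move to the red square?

turn right 49°, forward 13.7 m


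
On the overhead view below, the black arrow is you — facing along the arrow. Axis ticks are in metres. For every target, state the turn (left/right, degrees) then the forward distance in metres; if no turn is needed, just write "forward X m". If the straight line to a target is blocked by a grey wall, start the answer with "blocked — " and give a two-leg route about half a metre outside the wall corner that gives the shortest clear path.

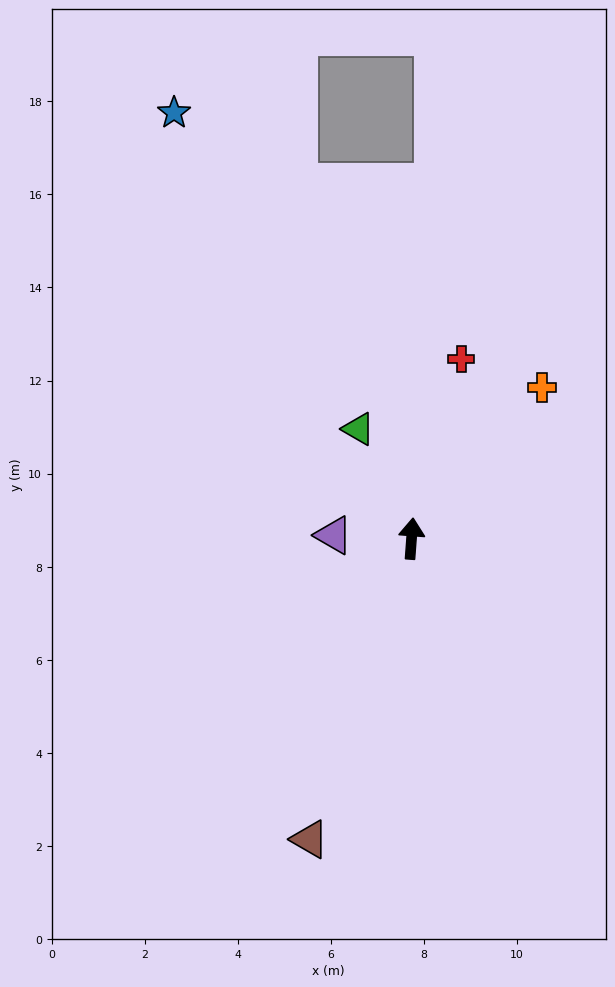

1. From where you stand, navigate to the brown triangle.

turn left 165°, forward 6.8 m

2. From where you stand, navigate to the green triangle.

turn left 30°, forward 2.6 m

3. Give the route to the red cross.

turn right 11°, forward 4.0 m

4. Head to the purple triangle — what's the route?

turn left 92°, forward 1.7 m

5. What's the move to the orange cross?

turn right 37°, forward 4.3 m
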